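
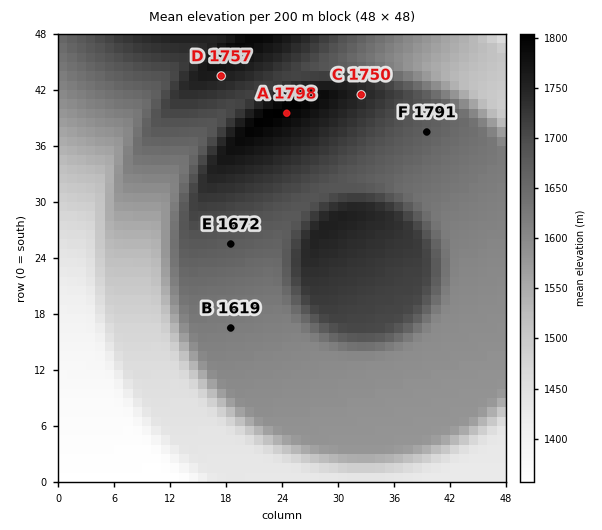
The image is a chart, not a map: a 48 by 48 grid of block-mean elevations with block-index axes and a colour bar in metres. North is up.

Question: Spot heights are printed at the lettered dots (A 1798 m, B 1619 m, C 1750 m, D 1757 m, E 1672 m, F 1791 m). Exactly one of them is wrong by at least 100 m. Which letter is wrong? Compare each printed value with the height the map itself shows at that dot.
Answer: F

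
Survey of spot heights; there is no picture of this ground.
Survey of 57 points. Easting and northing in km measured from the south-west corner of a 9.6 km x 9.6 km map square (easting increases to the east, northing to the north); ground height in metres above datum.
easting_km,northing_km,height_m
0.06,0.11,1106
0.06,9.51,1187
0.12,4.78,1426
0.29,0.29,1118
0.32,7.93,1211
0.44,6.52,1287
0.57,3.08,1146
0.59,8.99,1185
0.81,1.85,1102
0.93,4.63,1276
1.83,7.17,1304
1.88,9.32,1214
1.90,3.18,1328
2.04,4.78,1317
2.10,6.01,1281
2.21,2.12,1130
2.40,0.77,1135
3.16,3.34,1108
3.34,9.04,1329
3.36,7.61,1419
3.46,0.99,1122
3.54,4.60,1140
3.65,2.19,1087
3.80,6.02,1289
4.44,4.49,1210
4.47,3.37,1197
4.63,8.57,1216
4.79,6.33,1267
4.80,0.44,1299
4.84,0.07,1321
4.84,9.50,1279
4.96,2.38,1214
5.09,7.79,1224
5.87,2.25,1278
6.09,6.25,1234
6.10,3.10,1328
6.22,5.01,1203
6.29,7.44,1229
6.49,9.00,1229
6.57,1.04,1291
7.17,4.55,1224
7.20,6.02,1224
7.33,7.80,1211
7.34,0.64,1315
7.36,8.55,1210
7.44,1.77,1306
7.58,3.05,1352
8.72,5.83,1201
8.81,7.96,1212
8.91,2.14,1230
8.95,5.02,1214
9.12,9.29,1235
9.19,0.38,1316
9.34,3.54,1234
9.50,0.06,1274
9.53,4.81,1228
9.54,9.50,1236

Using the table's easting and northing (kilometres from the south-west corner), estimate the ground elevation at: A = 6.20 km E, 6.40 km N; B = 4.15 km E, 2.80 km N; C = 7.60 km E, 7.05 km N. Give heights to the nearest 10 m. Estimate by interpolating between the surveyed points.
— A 1240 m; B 1150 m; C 1250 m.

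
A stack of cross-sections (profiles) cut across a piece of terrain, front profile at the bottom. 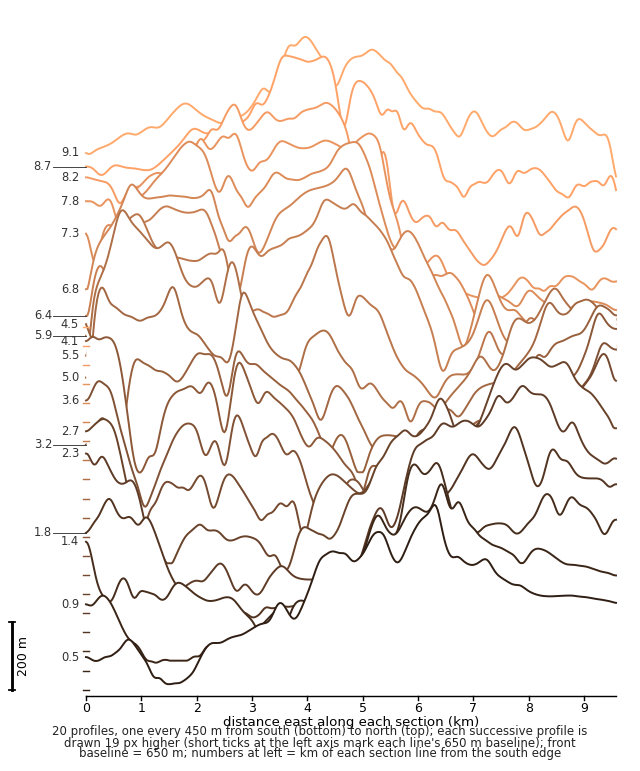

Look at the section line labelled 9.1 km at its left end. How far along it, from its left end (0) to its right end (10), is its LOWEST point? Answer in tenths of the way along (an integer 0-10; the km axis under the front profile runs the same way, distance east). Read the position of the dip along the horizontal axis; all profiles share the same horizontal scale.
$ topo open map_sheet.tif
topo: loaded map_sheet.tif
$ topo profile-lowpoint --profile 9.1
10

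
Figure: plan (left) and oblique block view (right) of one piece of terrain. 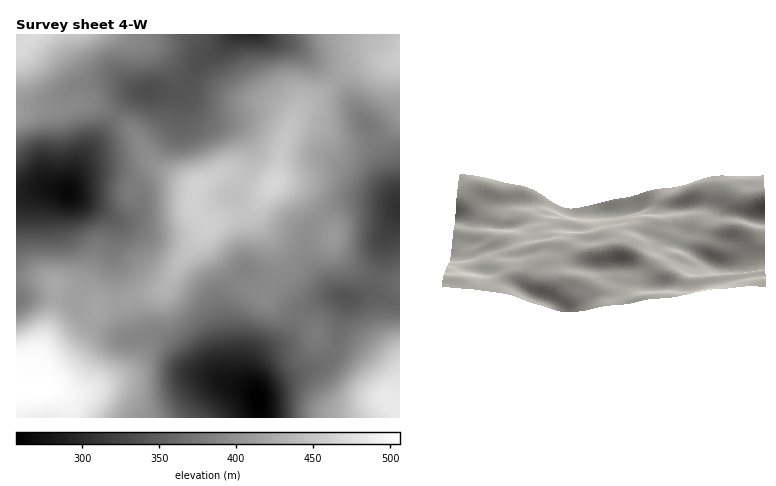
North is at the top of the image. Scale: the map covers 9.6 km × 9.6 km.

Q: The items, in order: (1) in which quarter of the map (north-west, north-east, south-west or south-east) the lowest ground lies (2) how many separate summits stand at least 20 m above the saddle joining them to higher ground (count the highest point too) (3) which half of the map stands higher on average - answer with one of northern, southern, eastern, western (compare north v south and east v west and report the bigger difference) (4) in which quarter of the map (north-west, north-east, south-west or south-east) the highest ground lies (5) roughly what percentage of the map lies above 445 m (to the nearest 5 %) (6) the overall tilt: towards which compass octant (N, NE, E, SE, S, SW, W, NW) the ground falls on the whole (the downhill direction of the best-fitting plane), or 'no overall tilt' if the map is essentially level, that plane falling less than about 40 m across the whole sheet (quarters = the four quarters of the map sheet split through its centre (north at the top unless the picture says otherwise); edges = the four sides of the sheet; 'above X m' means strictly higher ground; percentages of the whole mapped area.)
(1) The lowest point lies in the south-east quarter of the map.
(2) Counting only tops that stand 20 m proud, the map has 5 summits.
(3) The southern half stands higher on average than the northern half.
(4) The highest ground is in the south-west quarter.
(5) About 15 % of the map lies above 445 m.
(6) On the whole the map has no overall tilt.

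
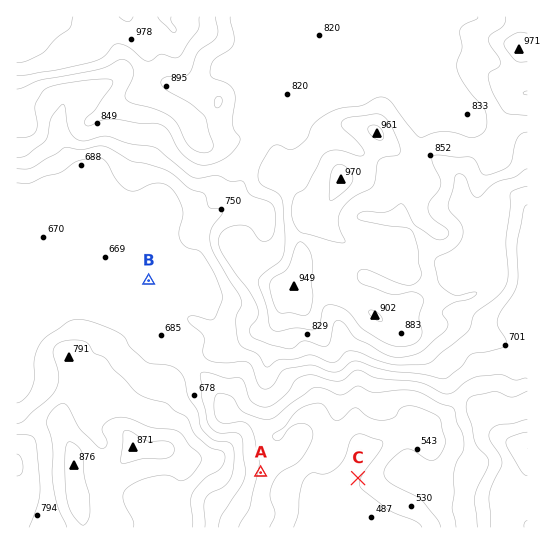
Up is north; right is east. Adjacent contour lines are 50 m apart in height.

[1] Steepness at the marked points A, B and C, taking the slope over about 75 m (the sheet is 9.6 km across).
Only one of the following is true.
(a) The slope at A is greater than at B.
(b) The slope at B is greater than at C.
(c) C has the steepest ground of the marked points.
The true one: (a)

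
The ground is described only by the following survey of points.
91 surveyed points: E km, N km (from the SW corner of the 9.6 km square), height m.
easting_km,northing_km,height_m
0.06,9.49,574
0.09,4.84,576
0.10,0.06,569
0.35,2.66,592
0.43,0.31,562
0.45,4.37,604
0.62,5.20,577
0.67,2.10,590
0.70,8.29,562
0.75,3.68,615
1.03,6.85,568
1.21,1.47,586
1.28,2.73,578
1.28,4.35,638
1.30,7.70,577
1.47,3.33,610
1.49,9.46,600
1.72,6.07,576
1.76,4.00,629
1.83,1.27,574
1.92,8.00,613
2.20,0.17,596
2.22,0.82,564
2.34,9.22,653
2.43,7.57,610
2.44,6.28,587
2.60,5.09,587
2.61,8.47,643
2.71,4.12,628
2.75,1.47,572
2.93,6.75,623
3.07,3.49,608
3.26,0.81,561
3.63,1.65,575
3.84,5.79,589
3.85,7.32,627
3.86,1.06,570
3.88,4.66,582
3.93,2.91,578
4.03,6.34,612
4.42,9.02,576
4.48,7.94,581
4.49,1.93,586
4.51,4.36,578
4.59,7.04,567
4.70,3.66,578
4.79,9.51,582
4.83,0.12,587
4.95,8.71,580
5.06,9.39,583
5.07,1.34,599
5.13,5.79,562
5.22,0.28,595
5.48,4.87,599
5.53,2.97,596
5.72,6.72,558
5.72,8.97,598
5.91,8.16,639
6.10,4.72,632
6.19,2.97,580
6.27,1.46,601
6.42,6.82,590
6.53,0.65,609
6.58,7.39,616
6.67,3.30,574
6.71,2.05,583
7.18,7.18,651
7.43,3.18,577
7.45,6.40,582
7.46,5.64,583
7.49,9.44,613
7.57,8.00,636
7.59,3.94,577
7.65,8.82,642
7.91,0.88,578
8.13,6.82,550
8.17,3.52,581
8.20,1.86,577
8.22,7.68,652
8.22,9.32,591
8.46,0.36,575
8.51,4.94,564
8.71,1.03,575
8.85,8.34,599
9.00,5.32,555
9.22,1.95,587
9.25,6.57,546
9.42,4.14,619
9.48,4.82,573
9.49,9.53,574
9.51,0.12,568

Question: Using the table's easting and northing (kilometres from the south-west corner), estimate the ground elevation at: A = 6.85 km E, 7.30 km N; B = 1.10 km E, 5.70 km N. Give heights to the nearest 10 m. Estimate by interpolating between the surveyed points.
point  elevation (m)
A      630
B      580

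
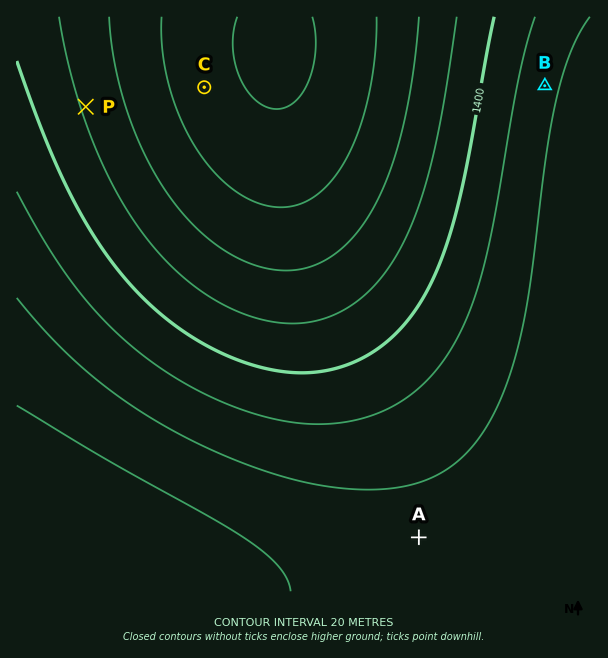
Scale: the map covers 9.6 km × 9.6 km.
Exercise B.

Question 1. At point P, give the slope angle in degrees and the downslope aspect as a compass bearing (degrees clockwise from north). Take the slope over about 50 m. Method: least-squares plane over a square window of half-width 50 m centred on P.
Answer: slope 2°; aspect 72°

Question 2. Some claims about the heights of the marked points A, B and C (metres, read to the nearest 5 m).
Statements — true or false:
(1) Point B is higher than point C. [true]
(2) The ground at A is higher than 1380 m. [true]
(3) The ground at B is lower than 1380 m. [false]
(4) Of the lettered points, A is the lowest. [false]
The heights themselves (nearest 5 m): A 1445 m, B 1435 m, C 1330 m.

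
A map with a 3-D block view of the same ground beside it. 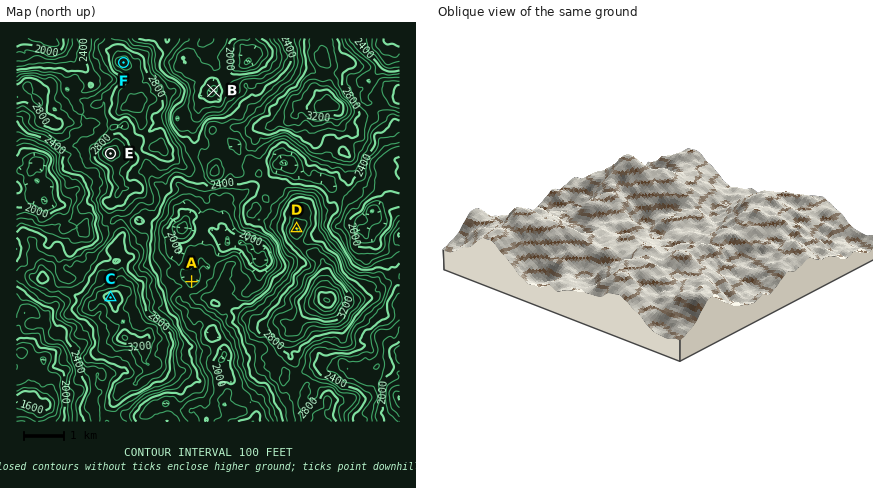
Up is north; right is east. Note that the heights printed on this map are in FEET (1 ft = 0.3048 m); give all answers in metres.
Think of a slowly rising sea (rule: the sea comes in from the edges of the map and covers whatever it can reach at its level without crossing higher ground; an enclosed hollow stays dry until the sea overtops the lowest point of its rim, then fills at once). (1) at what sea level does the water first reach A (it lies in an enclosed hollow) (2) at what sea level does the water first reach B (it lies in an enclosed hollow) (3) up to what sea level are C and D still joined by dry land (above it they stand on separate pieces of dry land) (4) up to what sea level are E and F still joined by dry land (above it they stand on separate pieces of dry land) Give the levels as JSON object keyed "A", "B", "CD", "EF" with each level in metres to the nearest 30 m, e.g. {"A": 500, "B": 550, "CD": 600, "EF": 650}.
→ {"A": 660, "B": 630, "CD": 750, "EF": 840}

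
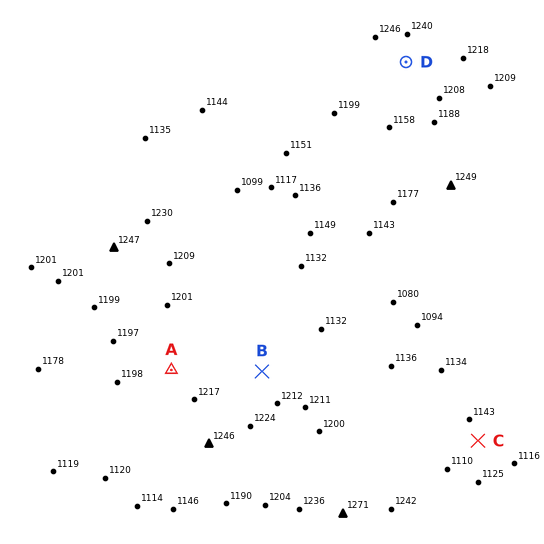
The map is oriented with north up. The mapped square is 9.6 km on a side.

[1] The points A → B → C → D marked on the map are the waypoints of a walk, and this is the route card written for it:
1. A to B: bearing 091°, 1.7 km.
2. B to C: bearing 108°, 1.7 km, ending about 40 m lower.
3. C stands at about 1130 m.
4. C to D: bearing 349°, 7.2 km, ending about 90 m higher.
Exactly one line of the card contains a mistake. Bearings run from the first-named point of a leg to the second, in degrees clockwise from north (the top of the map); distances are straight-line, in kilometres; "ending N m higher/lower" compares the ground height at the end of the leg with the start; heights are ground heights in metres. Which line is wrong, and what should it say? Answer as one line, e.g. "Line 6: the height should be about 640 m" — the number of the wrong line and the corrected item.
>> Line 2: the distance should be 4.3 km.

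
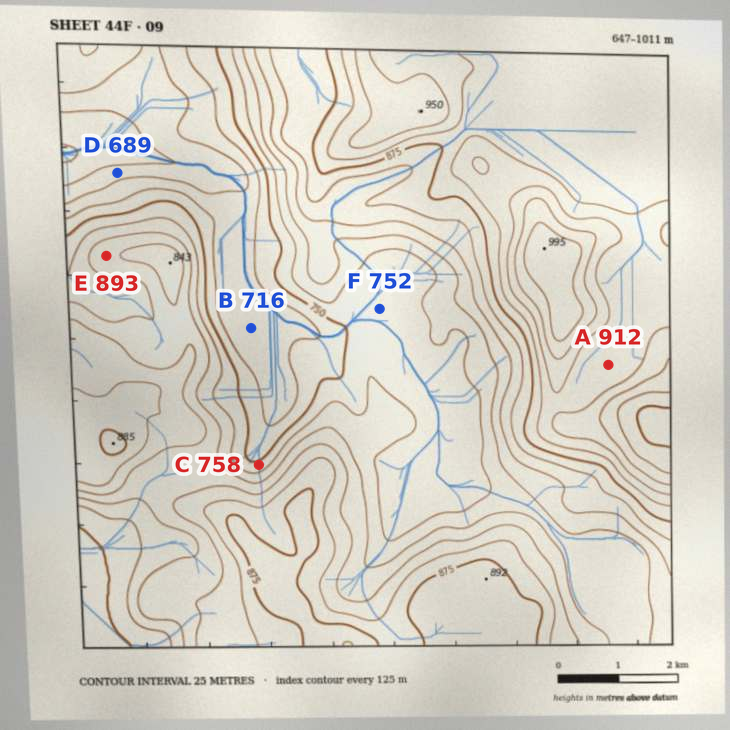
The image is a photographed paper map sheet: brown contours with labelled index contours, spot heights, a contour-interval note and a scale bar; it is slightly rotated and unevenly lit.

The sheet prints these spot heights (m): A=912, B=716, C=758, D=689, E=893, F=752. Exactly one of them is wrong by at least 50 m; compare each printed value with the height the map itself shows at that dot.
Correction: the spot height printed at E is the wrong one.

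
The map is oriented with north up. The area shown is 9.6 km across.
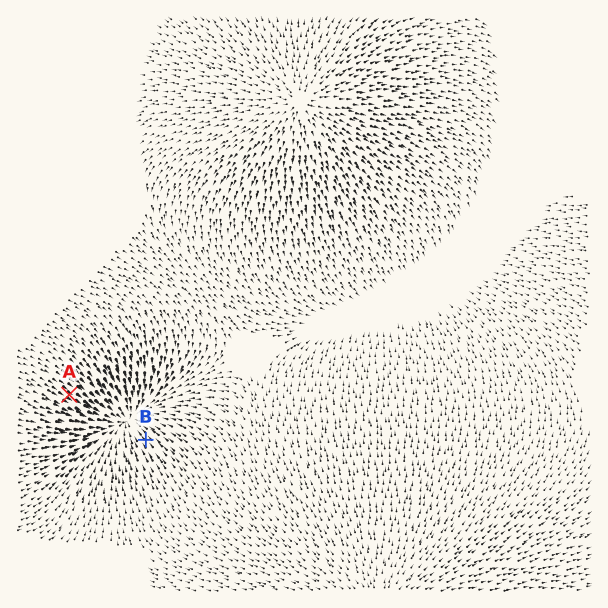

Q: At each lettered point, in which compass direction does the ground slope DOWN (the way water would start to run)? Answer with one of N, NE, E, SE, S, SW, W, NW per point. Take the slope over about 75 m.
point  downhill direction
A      SE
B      NW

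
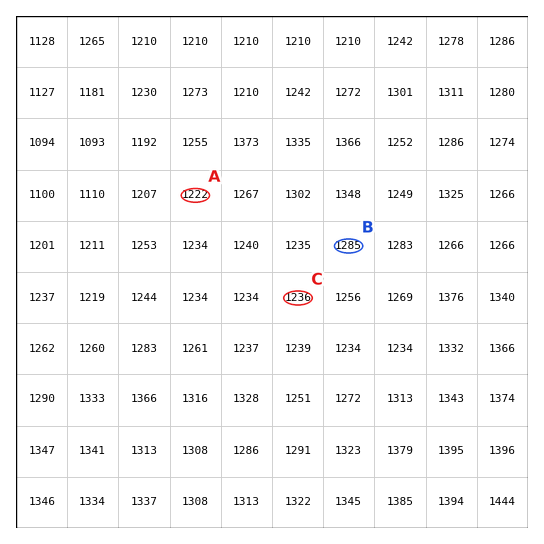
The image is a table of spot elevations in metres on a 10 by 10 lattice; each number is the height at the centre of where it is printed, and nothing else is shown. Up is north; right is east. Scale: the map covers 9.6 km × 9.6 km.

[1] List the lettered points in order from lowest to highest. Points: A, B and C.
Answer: A C B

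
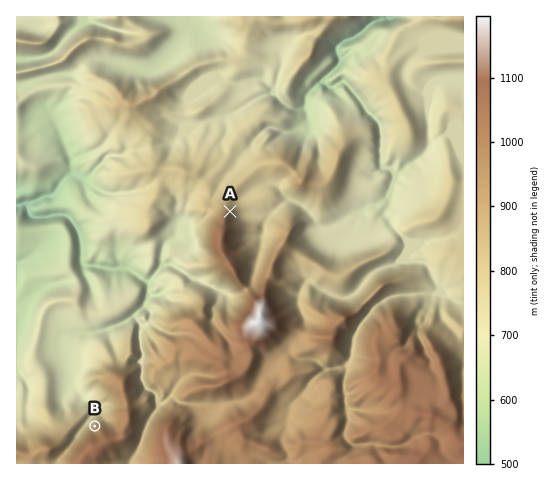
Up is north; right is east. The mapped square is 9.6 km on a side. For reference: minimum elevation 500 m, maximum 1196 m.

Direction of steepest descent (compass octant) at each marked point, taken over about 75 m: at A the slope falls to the NE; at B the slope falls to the NW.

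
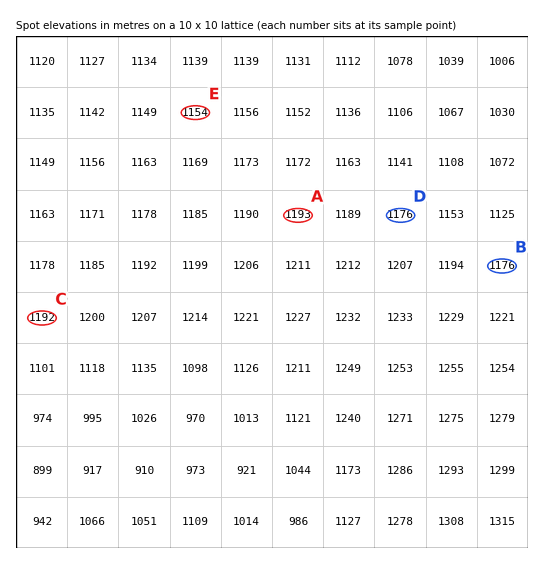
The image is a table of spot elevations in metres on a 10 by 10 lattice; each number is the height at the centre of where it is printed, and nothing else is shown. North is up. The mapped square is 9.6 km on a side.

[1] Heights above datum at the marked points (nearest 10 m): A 1190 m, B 1180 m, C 1190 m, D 1180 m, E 1150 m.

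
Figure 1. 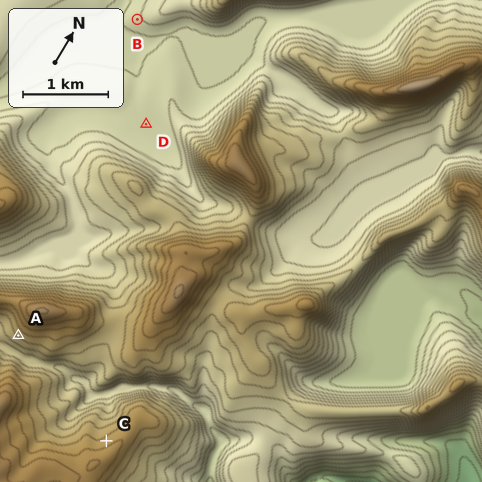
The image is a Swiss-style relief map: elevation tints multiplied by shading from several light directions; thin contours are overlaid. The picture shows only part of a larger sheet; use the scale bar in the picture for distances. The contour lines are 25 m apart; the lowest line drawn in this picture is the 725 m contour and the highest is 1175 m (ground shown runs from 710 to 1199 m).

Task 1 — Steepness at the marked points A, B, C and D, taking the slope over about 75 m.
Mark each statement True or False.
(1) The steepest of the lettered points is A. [True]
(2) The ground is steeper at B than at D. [True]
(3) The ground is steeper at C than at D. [True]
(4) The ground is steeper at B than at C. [False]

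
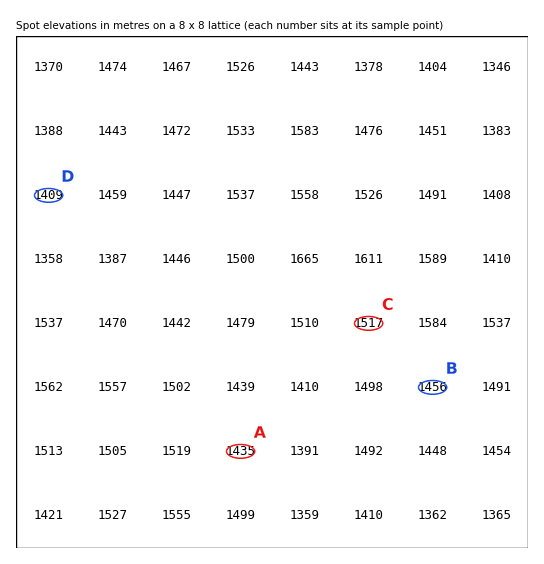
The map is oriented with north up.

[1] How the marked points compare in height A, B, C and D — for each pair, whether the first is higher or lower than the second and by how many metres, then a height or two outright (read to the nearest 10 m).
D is lower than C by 110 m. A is lower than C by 80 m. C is higher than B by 60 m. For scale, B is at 1460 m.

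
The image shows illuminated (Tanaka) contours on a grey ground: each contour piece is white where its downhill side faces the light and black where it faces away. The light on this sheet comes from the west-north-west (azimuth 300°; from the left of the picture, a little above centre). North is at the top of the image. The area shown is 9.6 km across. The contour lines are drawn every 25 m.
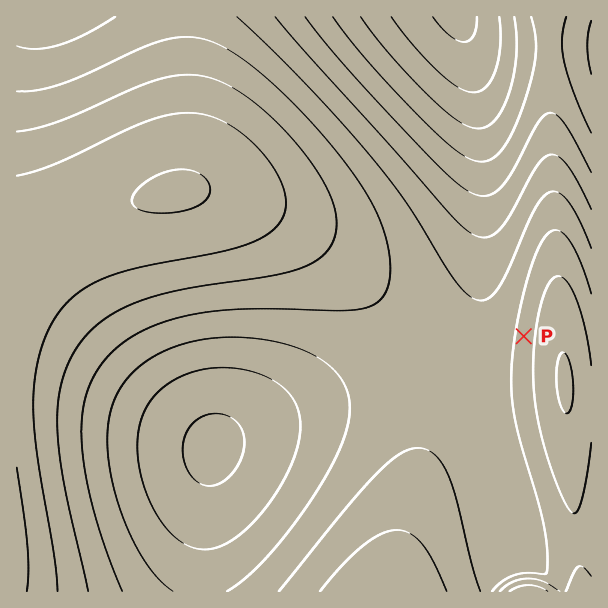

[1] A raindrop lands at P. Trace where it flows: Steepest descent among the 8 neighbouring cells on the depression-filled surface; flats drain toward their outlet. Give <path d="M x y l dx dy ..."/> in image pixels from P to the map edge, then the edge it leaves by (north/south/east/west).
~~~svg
<path d="M524 336l-27 0-14-13 0-216-1-2 0-7-2-2 0-6-1-1 0-6-2-2 0-6-1-1 0-5-2-1 0-5-1-1-2-11-1-1-2-9-1-2 0-3-2-1 0-3-1-2 0-3-2-1 0-3-3-6"/>
exit: north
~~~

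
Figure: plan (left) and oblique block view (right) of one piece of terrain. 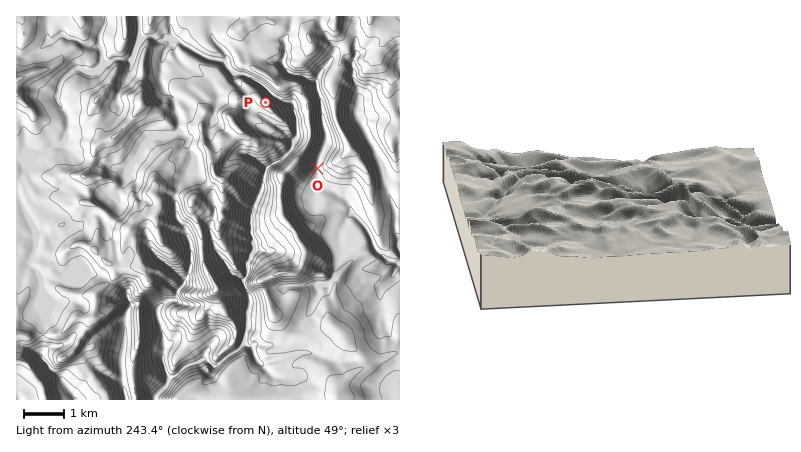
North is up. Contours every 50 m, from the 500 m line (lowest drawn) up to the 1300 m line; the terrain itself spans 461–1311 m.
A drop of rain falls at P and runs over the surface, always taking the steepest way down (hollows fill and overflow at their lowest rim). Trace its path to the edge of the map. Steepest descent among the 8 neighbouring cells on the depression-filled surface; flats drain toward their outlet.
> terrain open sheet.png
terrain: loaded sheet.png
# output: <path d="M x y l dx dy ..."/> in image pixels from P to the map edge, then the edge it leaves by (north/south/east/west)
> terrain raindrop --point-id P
<path d="M266 102l6-6 12 6 8 0 2 4 0 4 2 6 0 20-4 8-2 6-8 10-4 2-6 2-6 4-2 10-2 10-10 26 0 8-2 2 2 2 0 8 2 4 0 16-2 6-4 2 0 10 0 4-4 2 0 8 6 12 0 12-2 0 0 8 0 12-2 2 0 10-8 8-12 6-10 10-4 0-4-6-4 0-6 4-8 2-12 6-4 4-4 2-4 8-10 10-2 4"/>
exit: south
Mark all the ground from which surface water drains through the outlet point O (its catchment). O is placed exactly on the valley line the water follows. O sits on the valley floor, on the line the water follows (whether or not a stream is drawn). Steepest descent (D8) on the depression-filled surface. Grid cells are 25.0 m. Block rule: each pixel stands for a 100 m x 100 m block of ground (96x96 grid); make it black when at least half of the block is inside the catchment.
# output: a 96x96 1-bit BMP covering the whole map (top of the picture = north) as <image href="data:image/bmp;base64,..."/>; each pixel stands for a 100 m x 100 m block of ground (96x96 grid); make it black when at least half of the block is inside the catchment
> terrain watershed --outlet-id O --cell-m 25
<image width="96" height="96" href="data:image/bmp;base64,Qk2+BAAAAAAAAD4AAAAoAAAAYAAAAGAAAAABAAEAAAAAAIAEAAATCwAAEwsAAAIAAAAAAAAA////AAAAAAAAAAAAAAAAAAAAAAAAAAAAAAAAAAAAAAAAAAAAAAAAAAAAAAAAAAAAAAAAAAAAAAAAAAAAAAAAAAAAAAAAAAAAAAAAAAAAAAAAAAAAAAAAAAAAAAAAAAAAAAAAAAAAAAAAAAAAAAAAAAAAAAAAAAAAAAAAAAAAAAAAAAAAAAAAAAAAAAAAAAAAAAAAAAAAAAAAAAAAAAAAAAAAAAAAAAAAAAAAAAAAAAAAAAAAAAAAAAAAAAAAAAAAAAAAAAAAAAAAAAAAAAAAAAAAAAAAAAAAAAAAAAAAAAAAAAAAAAAAAAAAAAAAAAAAAAAAAAAAAAAAAAAAAAAAAAAAAAAAAAAAAAAAAAAAAAAAAAAAAAAAAAAAAAAAAAAAAAAAAAAAAAAAAAAAAAAAAAAAAAAAAAAAAAAAAAAAAAAAAAAAAAAAAAAAAAAAAAAAAAAAAAAAAAAAAAAAAAAAAAAAAAAAAAAAAAAAAAAAAAAAAAAAAAAAAAAAAAAAAAAAAAAAAAAAAAAAAAAAAAAAAAAAAAAAAAAAAAAAAAAAAAAAAAAAAAAAAAAAAAAAAAAAAAAAAAAAAAAAAAAAAAAAAAAAAAAAAAAAAAAAAAAAAAAAAAAAAAAAAAAAAAAAAAAAAAAAAAAAAAAAAAAAAAAAAAAAAAAAAAAAAAAAAAAAAAAAAAAAAAAAAAAAAAAAAAAAAAAAAAAAAAAAAAAAAAAAAAAAAAAAAAAAAAAAAAAAAAAAAAAAAAAAAAAAAAAAAAAAAAAAAAAAAAAAAAAAAAAAAAAAAAAAAAAAAAAAAAAAAAAAAAAAAAAAAAAAAAAAAAAAAAAAAAAAAAAAAAAAAAAAAAAAAAAAAAAAAAAAAAAAAAAAAAAAAAAAAAAAAAAAAAAAAAAAAAAAAAAAAAAAAAAAAAAAAAAAAAAAAAAAAAAAAAAAAAAAAAAAAAD8AAAAAAAAAAAAAAH/AAAAAAAAAAAAAAH/gAAAAAAAAAAAAAH/wAAAAAAAAAAAAAD/4AAAAAAAAAAAAAD/4AAAAAAAAAAAAAB/4AAAAAAAAAAAAAB/wAAAAAAAAAAAAAB/wAAAAAAAAAAAAAB/gAAAAAAAAAAAAAB/gAAAAAAAAAAAAAB/AAAAAAAAAAAAAAB/AAAAAAAAAAAAAAB/AAAAAAAAAAAAAAB/AAAAAAAAAAAAAAB/AAAAAAAAAAAAAAB/AAAAAAAAAAAAAAD/AAAAAAAAAAAAAAH+AAAAAAAAAAAAAAH+AAAAAAAAAAAAACP+AAAAAAAAAAAAAH/+AAAAAAAAAAAAAf/+AAAAAAAAAAAAA///AAAAAAAAAAAAD///AAAAAAAAAAAAP///gAAAAAAAAAAA////gAAAAAAAAAAA////gAAAAAAAAAAB////wAAAAAAAAAAB////wAAAAAAAAAAB////4AAAAAAAAAAB////wAAAAAAAAAAB////gAAAAAAAAAAB////AAAAAAAAAAAB////AAAAAAAAAAAAf///AAAAAAAAAAAAP///AAAAAAAAAAAAH///AAA="/>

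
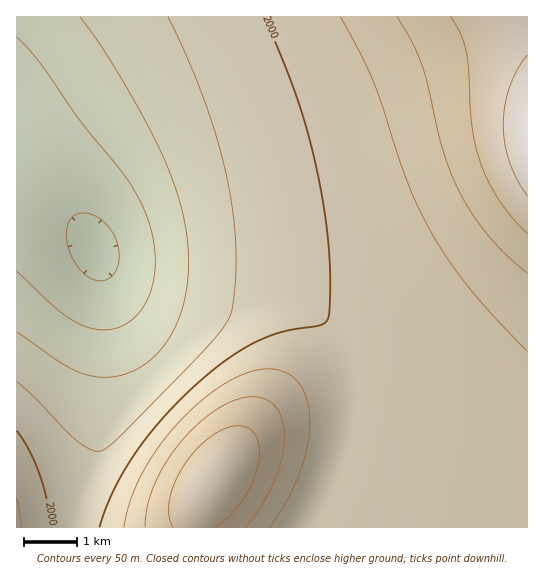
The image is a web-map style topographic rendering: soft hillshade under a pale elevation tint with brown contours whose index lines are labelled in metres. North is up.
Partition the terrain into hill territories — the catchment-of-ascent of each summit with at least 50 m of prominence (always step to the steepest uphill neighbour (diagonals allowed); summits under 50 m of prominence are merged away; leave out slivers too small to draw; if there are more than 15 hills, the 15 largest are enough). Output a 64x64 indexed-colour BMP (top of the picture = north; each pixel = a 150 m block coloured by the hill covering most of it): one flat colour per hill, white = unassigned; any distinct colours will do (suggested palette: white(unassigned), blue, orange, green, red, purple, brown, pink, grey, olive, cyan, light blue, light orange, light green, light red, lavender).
<image width="64" height="64" href="data:image/bmp;base64,Qk12CAAAAAAAAHYAAAAoAAAAQAAAAEAAAAABAAQAAAAAAAAIAAATCwAAEwsAABAAAAAAAAAA////ALR3HwAOf/8ALKAsACgn1gC9Z5QAS1aMAMJ34wB/f38AIr28AM++FwDox64AeLv/AIrfmACWmP8A1bDFADMzMzMiIiIiIiIiIiIiIiIiIiERERERERERERERERERMzMzMyIiIiIiIiIiIiIiIiIiIhEREREREREREREREREzMzMzIiIiIiIiIiIiIiIiIiIiERERERERERERERERETMzMzMiIiIiIiIiIiIiIiIiIiIhERERERERERERERERMzMzMyIiIiIiIiIiIiIiIiIiIiEREREREREREREREREzMzMzMiIiIiIiIiIiIiIiIiIiIRERERERERERERERETMzMzMyIiIiIiIiIiIiIiIiIiIiERERERERERERERERMzMzMzIiIiIiIiIiIiIiIiIiIiIREREREREREREREREzMzMzMiIiIiIiIiIiIiIiIiIiIiERERERERERERERETMzMzMzIiIiIiIiIiIiIiIiIiIiIRERERERERERERERMzMzMzMiIiIiIiIiIiIiIiIiIiIhEREREREREREREREzMzMzMyIiIiIiIiIiIiIiIiIiIiERERERERERERERETMzMzMzIiIiIiIiIiIiIiIiIiIiIhERERERERERERERMzMzMzMyIiIiIiIiIiIiIiIiIiIiEREREREREREREREzMzMzMzIiIiIiIiIiIiIiIiIiIiIRERERERERERERETMzMzMzMiIiIiIiIiIiIiIiIiIiIhERERERERERERERMzMzMzMyIiIiIiIiIiIiIiIiIiIiEREREREREREREREzMzMzMzIiIiIiIiIiIiIiIiIiIiIRERERERERERERETMzMzMzMiIiIiIiIiIiIiIiIiIiIhERERERERERERERMzMzMzMyIiIiIiIiIiIiIiIiIiIiEREREREREREREREzMzMzMzIiIiIiIiIiIiIiIiIiIiERERERERERERERETMzMzMzMiIiIiIiIiIiIiIiIiIiIRERERERERERERERMzMzMzMyIiIiIiIiIiIiIiIiIiIhEREREREREREREREzMzMzMzIiIiIiIiIiIiIiIiIiIhERERERERERERERETMzMzMzMiIiIiIiIiIiIiIiIiIiERERERERERERERERMzMzMzMyIiIiIiIiIiIiIiIiIiEREREREREREREREREzMzMzMzIiIiIiIiIiIiIiIiIiERERERERERERERERETMzMzMzMiIiIiIiIiIiIiIiIhERERERERERERERERERMzMzMzMyIiIiIiIiIiIiIiIREREREREREREREREREREzMzMzMzIiIiIiIiIiERERERERERERERERERERERERETMzMzMzMiIiIiERERERERERERERERERERERERERERERMzMzMzMyIhEREREREREREREREREREREREREREREREREzMzMzMzIRERERERERERERERERERERERERERERERERETMzMzMzIRERERERERERERERERERERERERERERERERERMzMzMzMREREREREREREREREREREREREREREREREREREzMzMzMxERERERERERERERERERERERERERERERERERETMzMzMxERERERERERERERERERERERERERERERERERERMzMzMxEREREREREREREREREREREREREREREREREREREzMzMxERERERERERERERERERERERERERERERERERERETMzMxERERERERERERERERERERERERERERERERERERERMzMxEREREREREREREREREREREREREREREREREREREREzMxERERERERERERERERERERERERERERERERERERERETMxERERERERERERERERERERERERERERERERERERERERMxERERERERERERERERERERERERERERERERERERERERERERERERERERERERERERERERERERERERERERERERERERERERERERERERERERERERERERERERERERERERERERERERERERERERERERERERERERERERERERERERERERERERERERERERERERERERERERERERERERERERERERERERERERERERERERERERERERERERERERERERERERERERERERERERERERERERERERERERERERERERERERERERERERERERERERERERERERERERERERERERERERERERERERERERERERERERERERERERERERERERERERERERERERERERERERERERERERERERERERERERERERERERERERERERERERERERERERERERERERERERERERERERERERERERERERERERERERERERERERERERERERERERERERERERERERERERERERERERERERERERERERERERERERERERERERERERERERERERERERERERERERERERERERERERERERERERERERERERERERERERERERERERERERERERERERERERERERERERERERERERERERERERERERERERERERERERERERERERERERERERERERERERERERERERERERERERERERERERERERERERERERERERERERERERERERERERERERERERERERERERERERERERERERERERERERERERERERERERERERERERERERERERERERERERERERERERERERERERERERERERERERERERERERERERERERERERERERERERERERERERERERERERERERER"/>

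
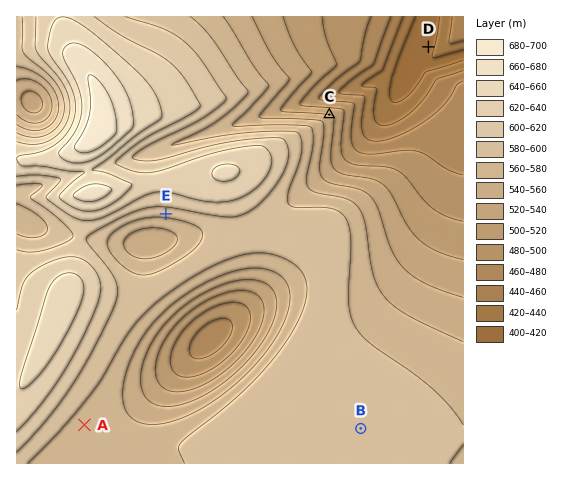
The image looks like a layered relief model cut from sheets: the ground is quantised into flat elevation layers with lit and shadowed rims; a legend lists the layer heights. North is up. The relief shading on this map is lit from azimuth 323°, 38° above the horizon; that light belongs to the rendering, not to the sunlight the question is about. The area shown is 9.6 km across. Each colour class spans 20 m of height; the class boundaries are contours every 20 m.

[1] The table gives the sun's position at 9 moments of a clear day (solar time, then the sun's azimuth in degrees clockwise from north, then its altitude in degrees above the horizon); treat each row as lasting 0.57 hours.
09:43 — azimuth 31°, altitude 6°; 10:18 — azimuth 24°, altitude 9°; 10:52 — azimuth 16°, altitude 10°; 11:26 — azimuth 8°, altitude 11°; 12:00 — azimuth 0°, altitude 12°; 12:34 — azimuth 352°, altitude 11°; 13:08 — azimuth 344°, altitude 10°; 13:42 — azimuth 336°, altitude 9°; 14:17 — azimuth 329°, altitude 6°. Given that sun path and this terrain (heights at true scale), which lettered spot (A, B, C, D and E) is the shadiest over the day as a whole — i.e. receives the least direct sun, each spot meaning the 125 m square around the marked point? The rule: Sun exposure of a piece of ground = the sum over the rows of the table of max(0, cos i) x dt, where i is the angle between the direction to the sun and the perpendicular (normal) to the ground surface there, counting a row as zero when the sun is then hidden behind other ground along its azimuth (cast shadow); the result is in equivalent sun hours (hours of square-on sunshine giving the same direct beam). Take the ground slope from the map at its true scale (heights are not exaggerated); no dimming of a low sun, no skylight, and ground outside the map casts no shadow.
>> E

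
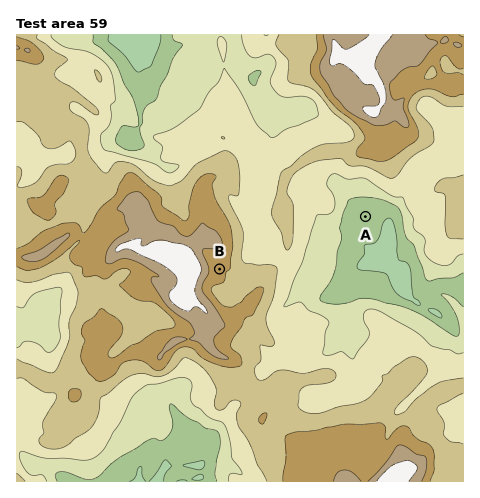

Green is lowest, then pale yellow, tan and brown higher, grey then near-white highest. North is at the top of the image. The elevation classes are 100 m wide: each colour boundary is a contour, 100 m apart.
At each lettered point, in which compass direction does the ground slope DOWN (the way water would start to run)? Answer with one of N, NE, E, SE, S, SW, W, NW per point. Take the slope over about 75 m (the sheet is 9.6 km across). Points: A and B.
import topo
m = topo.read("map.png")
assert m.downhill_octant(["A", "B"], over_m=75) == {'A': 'S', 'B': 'E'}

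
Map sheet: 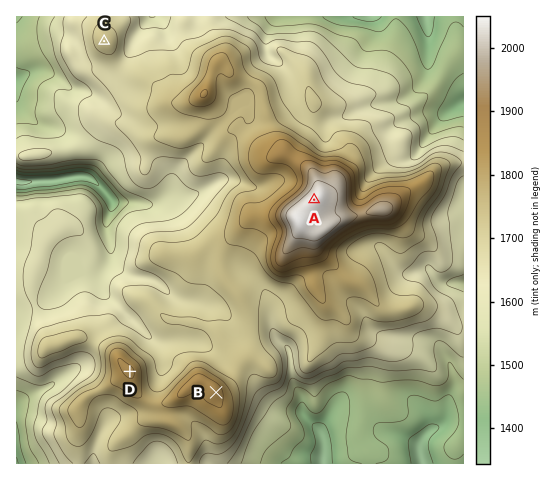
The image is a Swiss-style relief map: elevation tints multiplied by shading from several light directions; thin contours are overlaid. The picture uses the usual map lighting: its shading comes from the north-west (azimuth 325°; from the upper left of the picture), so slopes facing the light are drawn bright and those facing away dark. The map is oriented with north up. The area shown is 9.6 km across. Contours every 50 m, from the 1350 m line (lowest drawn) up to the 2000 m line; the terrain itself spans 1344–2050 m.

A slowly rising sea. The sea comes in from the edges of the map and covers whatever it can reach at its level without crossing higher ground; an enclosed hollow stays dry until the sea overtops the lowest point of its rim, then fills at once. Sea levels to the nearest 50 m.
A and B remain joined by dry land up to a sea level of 1700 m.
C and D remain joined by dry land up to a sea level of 1650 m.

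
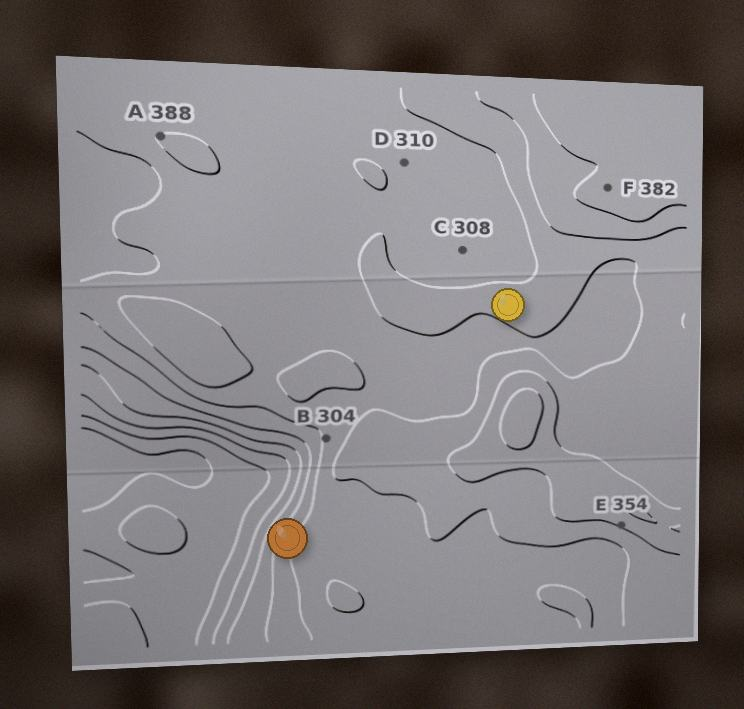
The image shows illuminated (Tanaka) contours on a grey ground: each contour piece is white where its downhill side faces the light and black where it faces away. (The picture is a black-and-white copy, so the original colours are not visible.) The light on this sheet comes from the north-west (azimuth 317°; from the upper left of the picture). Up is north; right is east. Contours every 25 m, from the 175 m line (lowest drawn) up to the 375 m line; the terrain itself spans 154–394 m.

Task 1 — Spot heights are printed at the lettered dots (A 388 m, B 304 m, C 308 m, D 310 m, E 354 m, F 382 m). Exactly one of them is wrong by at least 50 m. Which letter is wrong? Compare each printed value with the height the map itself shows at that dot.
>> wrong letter A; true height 326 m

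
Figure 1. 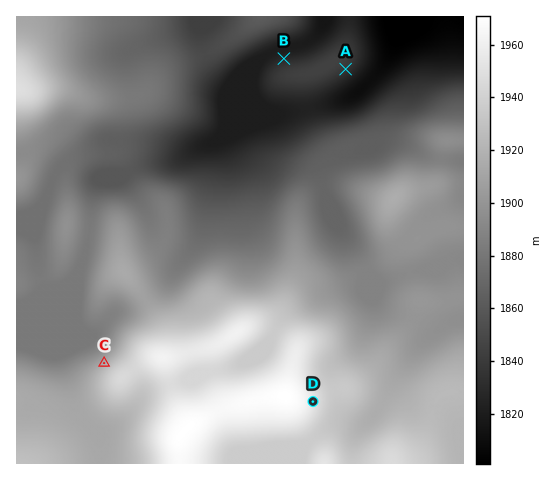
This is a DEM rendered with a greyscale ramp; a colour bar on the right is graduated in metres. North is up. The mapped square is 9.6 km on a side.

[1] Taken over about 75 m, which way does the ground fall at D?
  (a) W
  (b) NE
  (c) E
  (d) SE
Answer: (c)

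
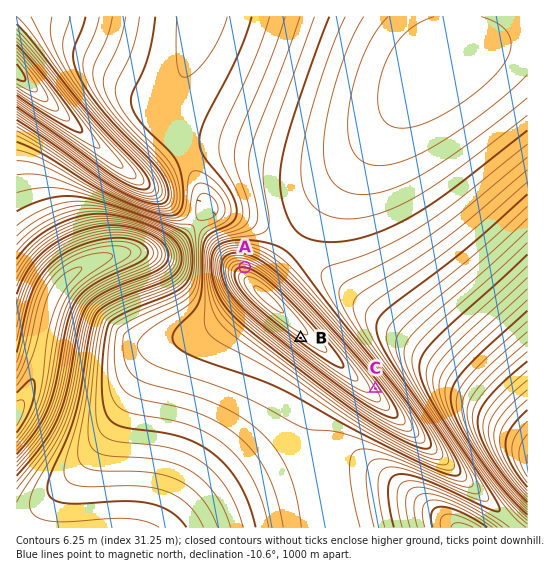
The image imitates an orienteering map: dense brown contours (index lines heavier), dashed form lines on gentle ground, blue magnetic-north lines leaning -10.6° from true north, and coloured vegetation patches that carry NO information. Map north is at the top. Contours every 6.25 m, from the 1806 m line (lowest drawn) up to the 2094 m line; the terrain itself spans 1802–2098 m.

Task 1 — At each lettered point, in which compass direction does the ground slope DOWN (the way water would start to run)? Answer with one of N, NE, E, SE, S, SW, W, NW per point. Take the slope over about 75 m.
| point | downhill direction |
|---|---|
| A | N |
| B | SW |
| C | NE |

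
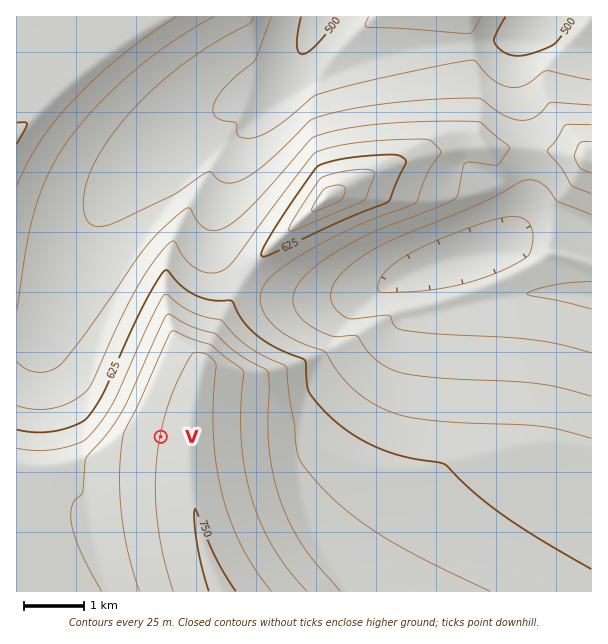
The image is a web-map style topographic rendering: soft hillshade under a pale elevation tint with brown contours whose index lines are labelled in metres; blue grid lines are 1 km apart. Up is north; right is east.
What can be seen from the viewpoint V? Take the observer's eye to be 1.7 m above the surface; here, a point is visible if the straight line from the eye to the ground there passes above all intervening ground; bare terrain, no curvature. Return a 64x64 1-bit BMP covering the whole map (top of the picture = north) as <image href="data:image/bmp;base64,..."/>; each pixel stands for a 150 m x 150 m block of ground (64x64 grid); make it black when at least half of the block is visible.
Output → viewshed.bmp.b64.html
<image width="64" height="64" href="data:image/bmp;base64,Qk0+AgAAAAAAAD4AAAAoAAAAQAAAAEAAAAABAAEAAAAAAAACAAATCwAAEwsAAAIAAAAAAAAA////AAAAAAD8AAAAAAAAAP4AAAAAAAAA/gAAAAAAAAD+AAAAAAAAAP4AAAAAAAAA/gAAAAAAAAD+AAAAAAAAAP4AAAAAAAAA/gAAAAAAAAD+AAAAAAAAAP4AAAAAAAAA/gAAAAAAAAD+AAAAAAAAAP8D4AAAAAAA/g/gAAAAAAD4H+AAAAAAAMAf4AAAAAAAgA/gAAAAAAAAB+AAAAAAAAAD4AAAAAAAAAPgAAAAAAAAAAAAAAAAAAAAAAAAAAAAAAAAAAAAAAAAAAAAAAAAAAAAAAAAAAAAAAAAAAAAAAAAAAAAAAAAAAAAAAAAAAAAAAAAAAAAAAAAAAAAAAAAAAAAAAAAAAAAAAAAAAAAAAAAAAAAAAAAAAAAAAAAAAAAAAAAAAAAAAAAAAAAAAAAAAAAAAAAAAAAAAAAAAAAAAAAAAAAAAAAAAAAAAAAAAAAAAAAAAAAAACAAAAAAAAAAIAAAAAAAAAAgAAAAAAAAADAAAAAAAAAAMAAAAAAAAAAwAAAAAAAAADgAAAAAAAAAOAAAAAAAAAA8AAAAAAAAADwAAAAAAAAAPgAAAAAAAAA/AAAAAAAAAD8AAAAAAAAAP4AAAAAAAAA/wAAAAAAAAD/gAAAAAAAAP+AAAAAAAAA/8AAAAAAAAD/4AAAAAAAAP/gAAAAAAAA/+AAAAAAAAD/4AAAAAAAAA=="/>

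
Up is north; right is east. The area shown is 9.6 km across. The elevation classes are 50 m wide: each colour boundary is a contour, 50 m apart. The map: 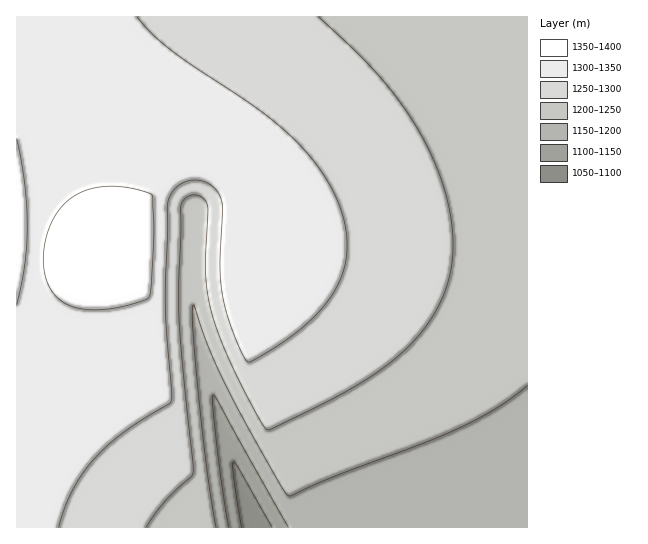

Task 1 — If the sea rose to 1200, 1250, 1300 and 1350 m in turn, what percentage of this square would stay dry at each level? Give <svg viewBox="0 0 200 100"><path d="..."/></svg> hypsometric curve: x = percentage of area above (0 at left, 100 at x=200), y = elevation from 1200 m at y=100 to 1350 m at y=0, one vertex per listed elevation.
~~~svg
<svg viewBox="0 0 200 100"><path d="M178 100l-51-33-52-34-65-33"/></svg>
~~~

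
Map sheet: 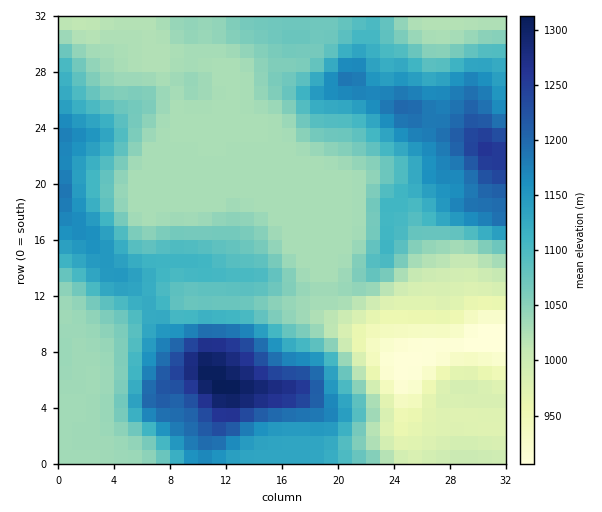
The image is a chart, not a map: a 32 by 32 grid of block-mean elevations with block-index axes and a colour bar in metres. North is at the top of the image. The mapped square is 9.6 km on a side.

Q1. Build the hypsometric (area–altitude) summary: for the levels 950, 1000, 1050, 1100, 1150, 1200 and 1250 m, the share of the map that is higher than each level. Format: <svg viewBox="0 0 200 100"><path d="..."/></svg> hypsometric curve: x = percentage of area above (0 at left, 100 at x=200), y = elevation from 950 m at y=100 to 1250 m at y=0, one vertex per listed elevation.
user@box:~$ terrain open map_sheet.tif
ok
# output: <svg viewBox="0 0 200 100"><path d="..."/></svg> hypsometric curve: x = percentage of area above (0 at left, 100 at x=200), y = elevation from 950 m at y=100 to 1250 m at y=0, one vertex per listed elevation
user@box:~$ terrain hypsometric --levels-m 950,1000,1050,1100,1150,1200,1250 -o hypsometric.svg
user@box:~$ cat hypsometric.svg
<svg viewBox="0 0 200 100"><path d="M191 100l-16-17-67-16-38-17-31-17-23-16-9-17"/></svg>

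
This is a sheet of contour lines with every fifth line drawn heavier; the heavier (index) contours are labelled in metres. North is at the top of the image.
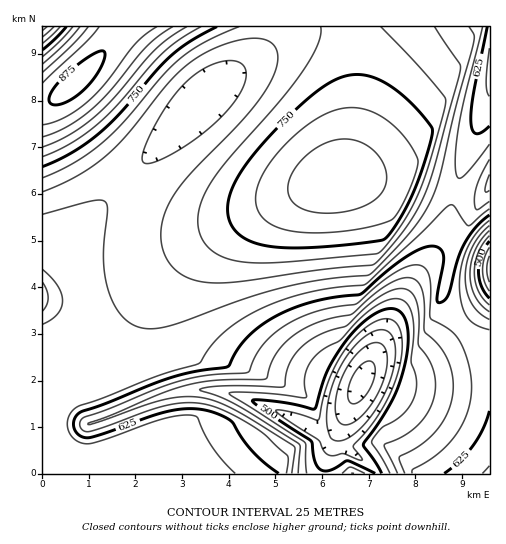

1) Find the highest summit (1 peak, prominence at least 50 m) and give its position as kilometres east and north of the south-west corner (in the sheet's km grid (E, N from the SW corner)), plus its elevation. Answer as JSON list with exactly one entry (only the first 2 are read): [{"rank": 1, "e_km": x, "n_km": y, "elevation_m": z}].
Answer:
[{"rank": 1, "e_km": 0.71, "n_km": 8.41, "elevation_m": 885}]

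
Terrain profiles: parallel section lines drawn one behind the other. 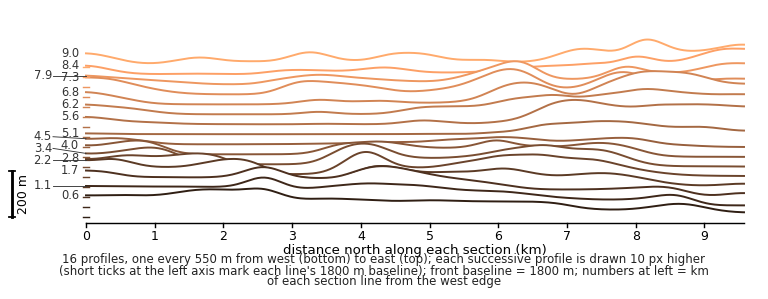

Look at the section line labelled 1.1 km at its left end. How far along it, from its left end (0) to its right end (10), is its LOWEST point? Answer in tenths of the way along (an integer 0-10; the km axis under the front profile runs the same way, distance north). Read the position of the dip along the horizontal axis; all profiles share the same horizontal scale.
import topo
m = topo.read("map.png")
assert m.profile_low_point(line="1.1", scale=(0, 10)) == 10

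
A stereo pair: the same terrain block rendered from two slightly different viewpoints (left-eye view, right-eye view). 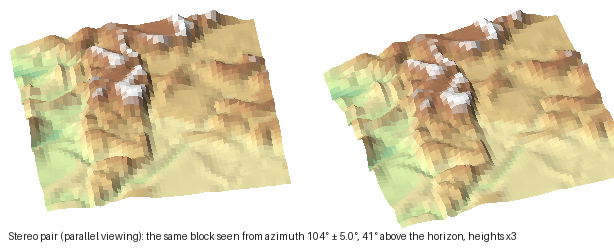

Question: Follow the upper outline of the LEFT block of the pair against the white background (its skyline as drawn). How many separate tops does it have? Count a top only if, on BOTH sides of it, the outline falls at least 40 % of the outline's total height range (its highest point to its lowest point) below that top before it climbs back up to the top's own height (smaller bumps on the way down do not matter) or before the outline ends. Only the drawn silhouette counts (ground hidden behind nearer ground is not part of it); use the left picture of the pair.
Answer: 0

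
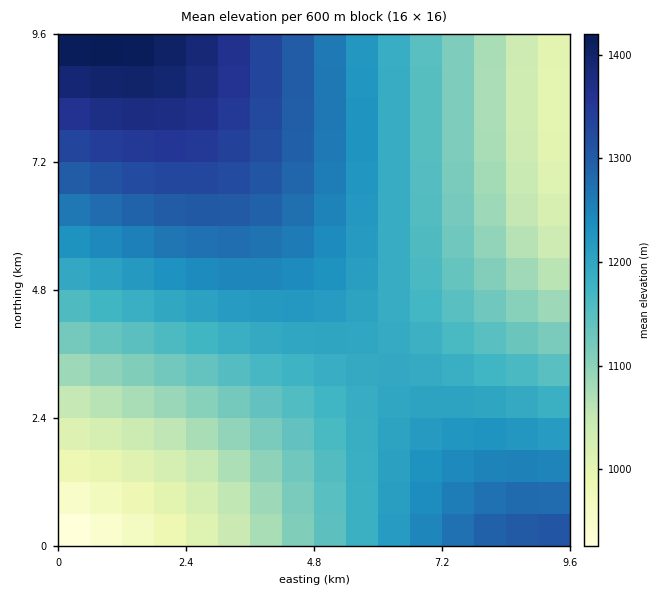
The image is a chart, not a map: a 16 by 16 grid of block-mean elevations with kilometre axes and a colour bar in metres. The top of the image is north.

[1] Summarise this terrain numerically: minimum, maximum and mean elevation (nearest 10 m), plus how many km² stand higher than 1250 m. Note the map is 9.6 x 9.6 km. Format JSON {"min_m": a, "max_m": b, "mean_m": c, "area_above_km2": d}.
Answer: {"min_m": 910, "max_m": 1430, "mean_m": 1190, "area_above_km2": 25.2}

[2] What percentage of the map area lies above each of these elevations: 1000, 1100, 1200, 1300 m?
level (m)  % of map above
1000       96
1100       78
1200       45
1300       15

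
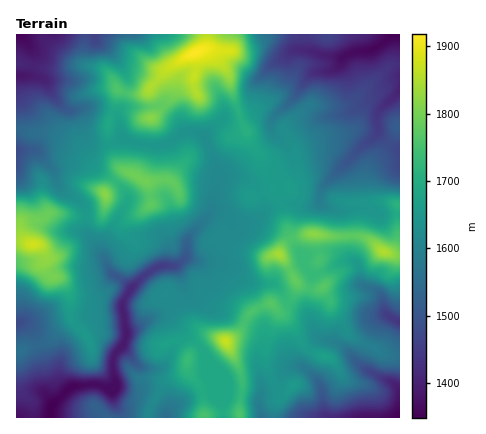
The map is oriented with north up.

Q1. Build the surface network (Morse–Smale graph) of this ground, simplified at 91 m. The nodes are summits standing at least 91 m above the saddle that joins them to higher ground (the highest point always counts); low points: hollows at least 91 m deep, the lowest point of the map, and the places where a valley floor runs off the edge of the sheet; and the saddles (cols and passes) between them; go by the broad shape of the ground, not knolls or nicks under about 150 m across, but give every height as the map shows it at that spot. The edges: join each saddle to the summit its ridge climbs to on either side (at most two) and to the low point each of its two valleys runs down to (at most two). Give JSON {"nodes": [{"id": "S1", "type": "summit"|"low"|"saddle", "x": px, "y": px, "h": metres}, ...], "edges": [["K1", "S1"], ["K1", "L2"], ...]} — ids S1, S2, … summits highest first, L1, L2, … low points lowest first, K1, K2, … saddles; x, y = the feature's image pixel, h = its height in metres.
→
{"nodes": [
{"id": "S1", "type": "summit", "x": 194, "y": 52, "h": 1918},
{"id": "S2", "type": "summit", "x": 34, "y": 244, "h": 1879},
{"id": "S3", "type": "summit", "x": 226, "y": 342, "h": 1871},
{"id": "S4", "type": "summit", "x": 384, "y": 252, "h": 1852},
{"id": "S5", "type": "summit", "x": 106, "y": 194, "h": 1817},
{"id": "L1", "type": "low", "x": 50, "y": 416, "h": 1348},
{"id": "L2", "type": "low", "x": 398, "y": 34, "h": 1350},
{"id": "L3", "type": "low", "x": 18, "y": 34, "h": 1351},
{"id": "L4", "type": "low", "x": 398, "y": 416, "h": 1354},
{"id": "L5", "type": "low", "x": 400, "y": 322, "h": 1436},
{"id": "K1", "type": "saddle", "x": 350, "y": 236, "h": 1775},
{"id": "K2", "type": "saddle", "x": 288, "y": 302, "h": 1730},
{"id": "K3", "type": "saddle", "x": 318, "y": 274, "h": 1730},
{"id": "K4", "type": "saddle", "x": 242, "y": 396, "h": 1725},
{"id": "K5", "type": "saddle", "x": 110, "y": 144, "h": 1662},
{"id": "K6", "type": "saddle", "x": 86, "y": 216, "h": 1658},
{"id": "K7", "type": "saddle", "x": 280, "y": 204, "h": 1653}],
"edges": [["K1", "S4"], ["K1", "L2"], ["K1", "L5"], ["K2", "S3"], ["K2", "S4"], ["K2", "L1"], ["K2", "L4"], ["K3", "S4"], ["K3", "L1"], ["K3", "L5"], ["K4", "S3"], ["K4", "L1"], ["K4", "L4"], ["K5", "S1"], ["K5", "S5"], ["K5", "L1"], ["K5", "L3"], ["K6", "S2"], ["K6", "S5"], ["K6", "L1"], ["K6", "L3"], ["K7", "S1"], ["K7", "S4"], ["K7", "L1"], ["K7", "L2"]]}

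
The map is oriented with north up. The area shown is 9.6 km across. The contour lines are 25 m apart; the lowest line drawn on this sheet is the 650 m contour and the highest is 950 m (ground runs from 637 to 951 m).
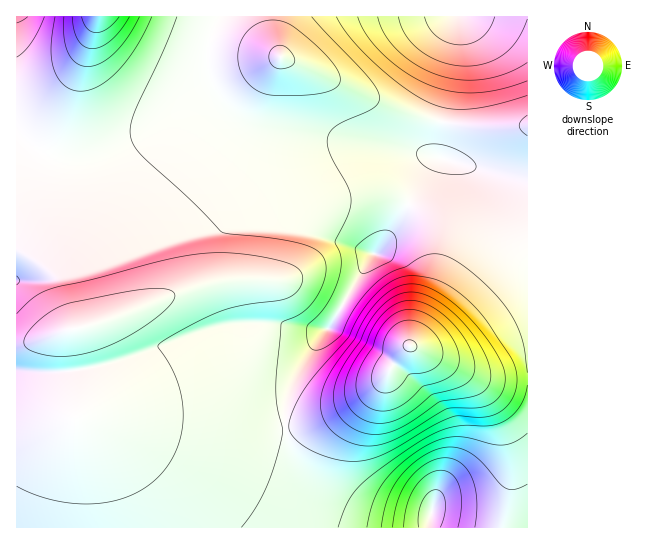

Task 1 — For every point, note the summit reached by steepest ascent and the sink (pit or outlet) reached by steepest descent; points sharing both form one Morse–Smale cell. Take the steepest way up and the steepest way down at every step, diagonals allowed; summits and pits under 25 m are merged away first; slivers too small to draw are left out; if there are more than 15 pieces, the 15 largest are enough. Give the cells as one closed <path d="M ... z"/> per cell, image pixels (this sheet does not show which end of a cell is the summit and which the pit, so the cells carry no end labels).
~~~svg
<path d="M223 108l-13 0-21 7-51 26-40 15-35 1-20-4-11 33-3 32 6 25 12 24-17-11-11-5-3 0 1 277 82-1-2-32-4-24-9-32-8-17 1-3 65 0 73 5 39 5 29 0 2-2 0-20 3-12 12-28 21-33 10-8 38-68 8-5 19-27 33-61 8-7-44-11-116-14-23-6z"/><path d="M527 16l-68 1-4 46-16 79 0 13 2 3-6 1-6 6-33 61-19 27-8 5-38 68-10 8-21 33-13 34-1 27 13-1 22-7 42-23 22-19 10-16 15-17 67 31 22 4 29-1z"/><path d="M410 345l-15 17-10 16-22 19-42 23-36 9 6 21 6 13 16 22 14 12 22 12 12 4 44 8 20 0 5-4 0 11 97 0 1-147-29-1-22-4z"/><path d="M458 16l-236 0-9 14-4 13 0 32 4 12 8 14 21 19 16 8 44 9 91 10 46 10 0-15 17-88z"/><path d="M113 417l-31 0-6 2 17 52 6 57 330-1 1-10-5 4-40-2-36-10-22-12-14-12-16-22-6-13-6-22-31 1-53-6z"/><path d="M221 16l-123 0-19 55-35 80 19 6 35-1 25-8 56-29 20-8 24-3 10 5-18-23-7-21 1-26z"/><path d="M97 16l-81 1 0 114 13 13 14 8 36-81 14-40z"/><path d="M17 132l-1 118 14 6 15 11-10-24-6-25 3-32 11-35-14-7z"/>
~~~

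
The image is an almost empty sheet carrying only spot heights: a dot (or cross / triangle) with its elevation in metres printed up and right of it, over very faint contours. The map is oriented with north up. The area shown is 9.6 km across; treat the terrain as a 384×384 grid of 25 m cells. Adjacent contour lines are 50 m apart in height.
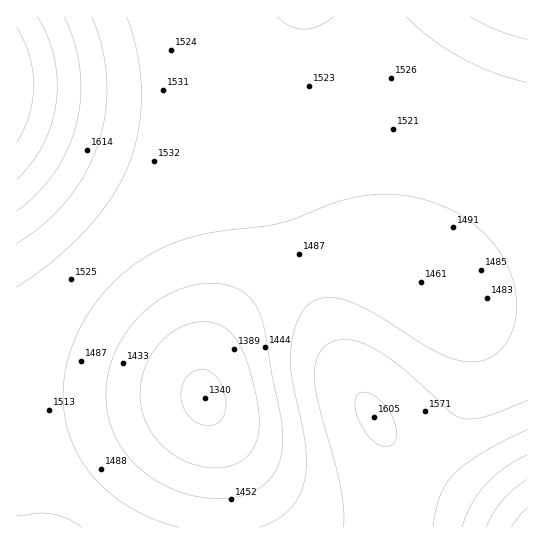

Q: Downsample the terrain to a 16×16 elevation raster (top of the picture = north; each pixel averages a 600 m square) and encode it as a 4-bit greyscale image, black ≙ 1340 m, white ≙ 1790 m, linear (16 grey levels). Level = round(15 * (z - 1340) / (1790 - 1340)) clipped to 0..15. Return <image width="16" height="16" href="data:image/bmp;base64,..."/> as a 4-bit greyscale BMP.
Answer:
<image width="16" height="16" href="data:image/bmp;base64,Qk32AAAAAAAAAHYAAAAoAAAAEAAAABAAAAABAAQAAAAAAIAAAAATCwAAEwsAABAAAAAAAAAAAAAAABEREQAiIiIAMzMzAERERABVVVUAZmZmAHd3dwCIiIgAmZmZAKqqqgC7u7sAzMzMAN3d3QDu7u4A////AHdmVUVWeIm9dlRDM1Z4iatmUyESRomIiWVDEAJHiYd3ZUMQEleIdmZlQyETV3dlVmZUMiNWZVRVdmVERFVURFWHZlVVVVRFVZh2ZlVVVVVWuYdmZmZVVmbKh2ZmZmZmZtuXZmZmZmZm65hmZmZmZmfrl2ZmZmZnd9uXZmZ3ZniJ"/>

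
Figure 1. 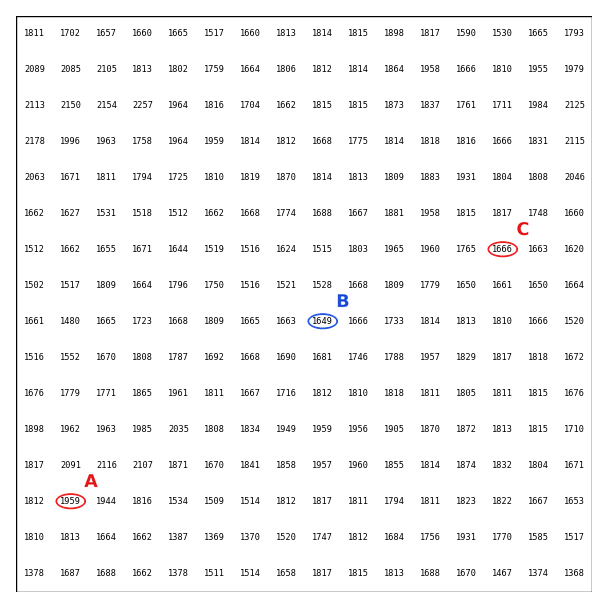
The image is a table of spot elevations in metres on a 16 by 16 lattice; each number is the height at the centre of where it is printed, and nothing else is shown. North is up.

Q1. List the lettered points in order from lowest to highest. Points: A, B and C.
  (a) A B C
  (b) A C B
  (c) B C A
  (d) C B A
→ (c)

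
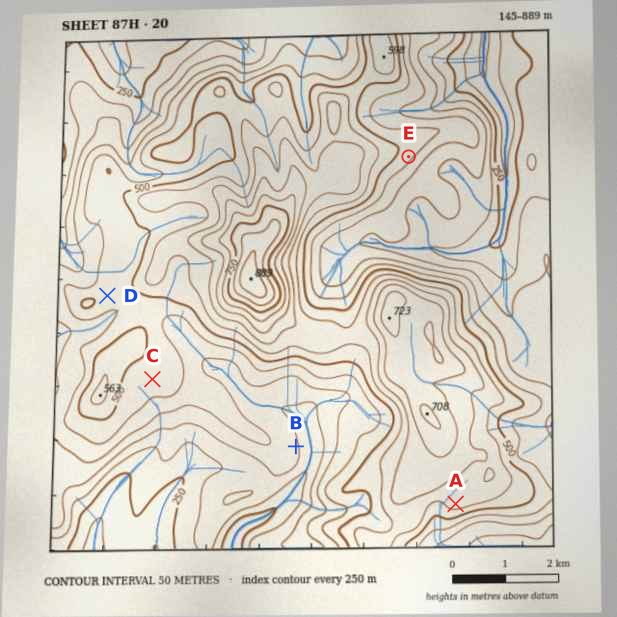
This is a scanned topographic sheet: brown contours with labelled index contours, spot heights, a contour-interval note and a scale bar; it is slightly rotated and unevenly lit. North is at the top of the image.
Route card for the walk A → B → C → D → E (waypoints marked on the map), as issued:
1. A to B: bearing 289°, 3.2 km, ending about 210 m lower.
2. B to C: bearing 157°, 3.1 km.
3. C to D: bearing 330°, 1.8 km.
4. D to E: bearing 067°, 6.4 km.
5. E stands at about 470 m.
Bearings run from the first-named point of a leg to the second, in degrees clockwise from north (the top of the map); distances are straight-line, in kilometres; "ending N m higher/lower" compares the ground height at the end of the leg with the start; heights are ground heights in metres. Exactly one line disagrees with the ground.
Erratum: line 2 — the bearing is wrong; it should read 294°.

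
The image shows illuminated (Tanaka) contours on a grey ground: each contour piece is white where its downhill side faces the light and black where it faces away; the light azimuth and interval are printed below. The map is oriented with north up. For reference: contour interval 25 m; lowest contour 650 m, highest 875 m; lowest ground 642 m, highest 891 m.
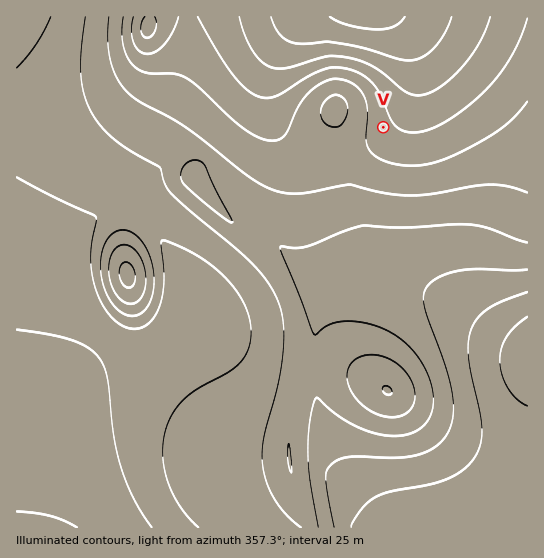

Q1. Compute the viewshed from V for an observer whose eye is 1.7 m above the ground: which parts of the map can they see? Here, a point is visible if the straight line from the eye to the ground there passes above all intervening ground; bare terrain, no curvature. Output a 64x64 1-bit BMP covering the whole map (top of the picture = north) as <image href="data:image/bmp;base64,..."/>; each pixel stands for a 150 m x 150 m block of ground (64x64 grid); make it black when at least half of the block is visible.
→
<image width="64" height="64" href="data:image/bmp;base64,Qk0+AgAAAAAAAD4AAAAoAAAAQAAAAEAAAAABAAEAAAAAAAACAAATCwAAEwsAAAIAAAAAAAAA////AAAAAAAAAAAAAAAAAAAAAAAAAAAAAAAAAAAAAAAAAAAAAAAAAAAAAAAAAAAAAAAAAAAAAAAAAAAAAAAAAAAAAAAAAAAAAAAAAAAAAAAAAAAAAAAAAAAAAAAAAAAAAAAAAAAAAAAAAAAAAAAAAAAAAAAAAAAAAAAAAAAAAAAAAAAAAAAAAAAAAAAAAAAAAAAAAAAAAAAAAAAAAAAAAAAAAAAAAAAAAAAAAAAAAAAAAAAAAAAAAAAAAAAAAAAAAAAAAAAAAAcAAAAAAAAABwAAAAAAAAAHAAAAAAAAAAcAAAAAAAAABwAAAAAAAAAHAAAAAAAAAAMAAAAAAAAAAAAAAAAAAAAAAAAAAAAAAAAAAAAAAAAAAAAAAAAAAAAAAAAAAAAAAAAAAAAAAAAAAAAAAAAAAP4AAAAAAAAH/wAAAAAAAB//gAAAAAAAP/+AAAAAAAA//8AAAAAAAD//wAAAAAAAP//gAAAAAAA//+AAAAAAAD//8AAAAAAAH//8AAAAAAAP//8AAAAAAA///wAAAAAAH///AAAAAAA///8AAAAAAD///wAAAAAAPf//AAAAAAAA//8AAAAAAAB//wAAAAAAAH//AAAAAAAAP/8AAAAAAAA//wAAAAAAAD//AAAAAAAAP/8AAAAAAAA//wAAAAAAAD//AAAAAAAAP/8AAAAAAAA//w=="/>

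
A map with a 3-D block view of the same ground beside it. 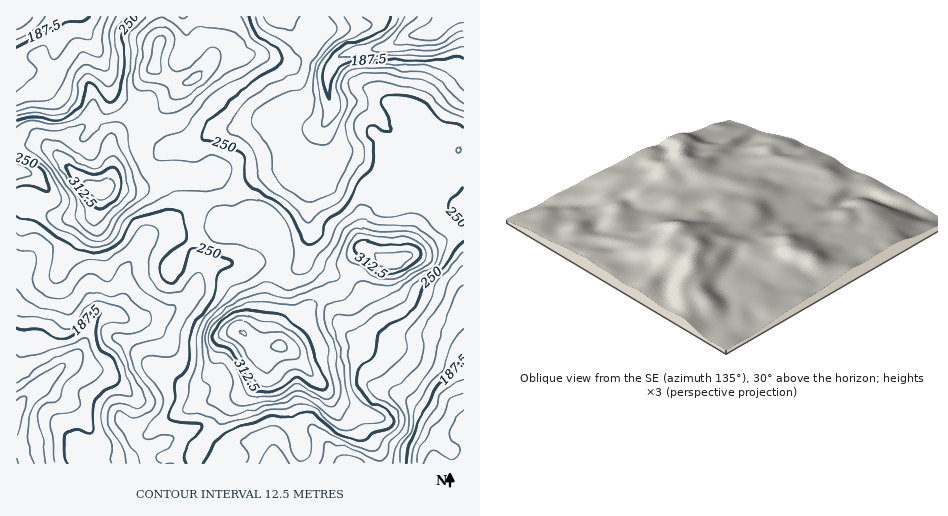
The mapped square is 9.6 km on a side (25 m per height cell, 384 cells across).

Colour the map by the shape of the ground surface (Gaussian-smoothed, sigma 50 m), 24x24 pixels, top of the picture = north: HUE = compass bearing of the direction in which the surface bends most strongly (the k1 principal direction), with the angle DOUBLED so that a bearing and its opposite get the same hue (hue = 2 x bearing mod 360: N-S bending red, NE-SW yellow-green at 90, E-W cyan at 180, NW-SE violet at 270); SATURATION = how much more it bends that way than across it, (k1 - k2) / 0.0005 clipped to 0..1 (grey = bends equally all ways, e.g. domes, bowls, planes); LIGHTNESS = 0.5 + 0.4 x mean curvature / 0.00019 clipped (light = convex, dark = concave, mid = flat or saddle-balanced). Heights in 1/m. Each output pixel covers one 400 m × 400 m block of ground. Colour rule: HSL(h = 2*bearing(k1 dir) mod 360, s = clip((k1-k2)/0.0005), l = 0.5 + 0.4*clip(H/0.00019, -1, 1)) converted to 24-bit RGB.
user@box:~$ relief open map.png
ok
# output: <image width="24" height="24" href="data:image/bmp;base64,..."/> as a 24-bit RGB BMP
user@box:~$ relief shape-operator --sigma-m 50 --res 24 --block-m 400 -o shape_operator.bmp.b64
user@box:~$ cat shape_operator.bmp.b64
<image width="24" height="24" href="data:image/bmp;base64,Qk32BgAAAAAAADYAAAAoAAAAGAAAABgAAAABABgAAAAAAMAGAAATCwAAEwsAAAAAAAAAAAAAiZ19WGCOurGkmbi6V0+xj0aBj6dmiLyqQT3E7NrXVmOraqO9wpavSj16d1Cdxt+yf06iSxckaIQnn+6CsKpTOC9SRWGBlqiesG+RXnaIkcWQnnKQZSJZeLdhoM3Npl1hOWAwa5kz3F5uUGIudno2TEhrRKxpzrhnNAQggNybi9q+uXA1vs9lM3CGOXx5ZZhcOmGTt83Mgaqbg0R+W0G/2/DjNFSt0mbG4JLYw026dZk+0YKiobJOKTYlV7E0QhQqq9FDheG0jK7f1eL25NjzmyilUIOHX4Z2BDkefp1Dp0hUX5SRRcOjzqddKgkVboMubJlXuneLh3W7poS873y/wW6eOqpdORlFz/3OSNe8NMV2XkMdexoRs3RkU4GBZk1gw3OTCSoZUrFyq3J9bnZMSRQpvm5ajc+rVJuuw2q1lKZUWzFXvmha6+TgjUrNauD31fbikp5kSh5AgGVWhJJ8qoiAn2OjVHeZwn6Zvm+iDjcXXnIziEA8Mj1nyezTka+1Y019WixZ6JVjGRQoveSkt5FtskixlPG5qkpAa0arb0KHho6bjYKSj5yZj4yfYFaRlpVmp2SLyXqTDlRUvYDLmu7qg72xjV5ycUZ5NCqQ+dLhTHHcuPbRgYzZ2evysD7GptKWXiBulZZrcHyBhJh2hpZ3mG+BaV54nJFpWWhdwr6WLLPGF8qNoG04Y1Asf25LWn2QL3+mg8rj6Nf0x6PdVaiPlVk2mT01vLQ/VB4/iplbbmxbk4pde4xXVXpddnSdrIKmlXueirh/uFV0JUkaPIMymZRyhohNOHwqKmRDKWAgbJ4h0nBun5F9kFe7367YyS2idoutmYmnjHCUf59+j5+gdI6YUnhvhHWcs5Szsbmcb1SMfX6/UHmsd2WTtXyfq8iaIlddVpJhP7NCbHo/upxcPFM3hHVS03asr2+TjEdgkz8ge7QZSGAlYHg7WUprV4Rem4R8w4+KeEpkf51IPnxpT2yUl6O52b6+PkCDO4pDfm9BZXNBmI1LkZVZL1lXo1NoylRyfjBz2Nrz9NT3eojeT9nGN2RyaqVYUmZFm2ZEsC5SqstXOJ1dJWdjYZNksIR3q0mbnGBpXKaHdZ+QdIR3n7uML1eFT26Dx1nO1+r0jM/kvqrc5dnyx1zvjT+7sIpqdUKKlmO3gH7C5u7dX56jKz1KQHBAgoVefl2Qrb+2foajgmp+eZV1oNGfKCZsVFaBTcqdvNeCV115lYxfvmQ1dj5kwJPBkpi8WcDahFPNzUZq7rh3j15NQGZtSoxtTXxhWIdtiah7jWuZiIq2u+Lcj4a8OChqXqahjVNm0cZVTlE3bWs9pHxZilpmlJ9RxMbVeymBKwgRjOdq2vHpsbXZanTafGrBbGKXX5JjZY1MSY5OYb93mJ9ScDJAcFNeSWZNSFFt2ruWeVl1cn9rgntjiWBtsZuANiUGLQYVsfrNzP/y0UTL7c3HOT2CdFiRjoWzi4a8tKG+jbKbV4NMZ0xIdGRugXuBa3Z/PnZ7v4+Br2t0bYV3f39/aHCLvbKHalzbjub8zv3dUyRHeGE44uR2bDRlXW1gcodbU3lnlquVsZGwq4ixZViHdHWCeI2QdW2WVlJwZVxCyMOKimiSfodiU1x117ykk6DHqOPc1VGffD53ZLimzo+Bc1iFgWtzi4ptU5ROUH06en5Lk2BbhWGDgox8WpVXODV8vUWnfbaTiMWSjkuBqK2TU3qSptGXrc7kbFXBci+G8Jm9NbCHxV58jVN/qlx9maFYh5Zig2JgbY1WUmlMcHZkhW5qsqB0EGBtZUWw1cuthjtTdKh7nLeib7y+isXJgYIiX0MoNycoz7RGUNdjhyV4uXJFRHFK15WTe6BCRXRQmXl0eG9iV3JVYXBbsteLEghLc1Ufkaw1kse8nMbKnqaxnKiESFpCk4pkcYBpQEh6uOquoSq7SyRq7q66ZcWgY8Ln+NPwU1m/WoBPeItiaml9a5CQz+ylAAwz0Nfs2uTxn8DOepCpsI6tqneHf1Nss3yOYp9zRWV3m9p5XBhdR0Fntqpy9vLPES4oqn4835C7nn3FsqXRga3NbZTD7a2jAzAfADwPVMUa0Vatp3W/kIOqymjS0JDBj3q7zpi5U2uQlrBkThxcenikfsC28eTaT1zMOnKPpLWMi5asd8yujH3Dh0KdwVCE+L/aCXKBKD8AGDMAEDMANkMROUEe1ZyJRVM9tINSeJdwa1CEQkmTdbyLULBW0897uzqkZlqxdJOEsZODlL1mMTZJfj6Fqo20y7LBqJXcn4zk8NnyRl3VKphgFls4Ta4q"/>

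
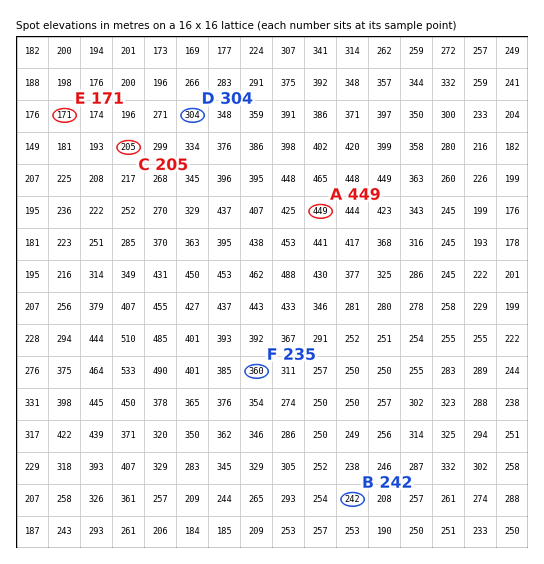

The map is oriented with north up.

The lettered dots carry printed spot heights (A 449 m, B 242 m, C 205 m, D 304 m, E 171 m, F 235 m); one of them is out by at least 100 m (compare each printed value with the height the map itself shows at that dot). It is F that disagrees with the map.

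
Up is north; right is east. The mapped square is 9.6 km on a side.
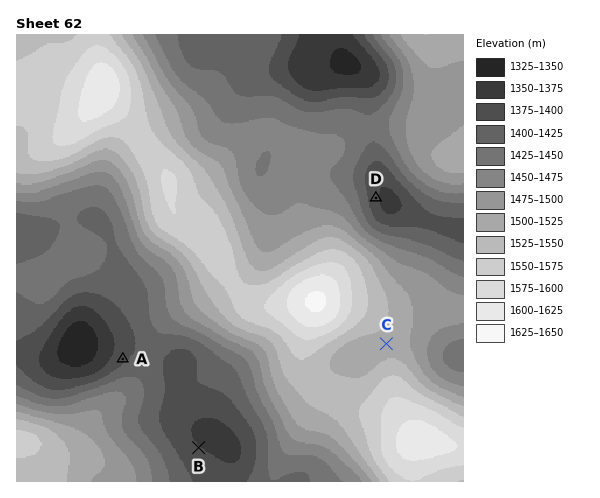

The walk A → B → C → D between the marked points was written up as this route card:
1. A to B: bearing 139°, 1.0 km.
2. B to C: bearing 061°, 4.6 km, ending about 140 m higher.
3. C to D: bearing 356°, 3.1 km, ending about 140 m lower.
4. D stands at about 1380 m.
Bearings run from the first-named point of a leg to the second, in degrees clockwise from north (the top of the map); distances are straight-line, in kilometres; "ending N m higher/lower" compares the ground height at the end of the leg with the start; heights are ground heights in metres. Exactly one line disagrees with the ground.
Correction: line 1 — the distance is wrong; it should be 2.5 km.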